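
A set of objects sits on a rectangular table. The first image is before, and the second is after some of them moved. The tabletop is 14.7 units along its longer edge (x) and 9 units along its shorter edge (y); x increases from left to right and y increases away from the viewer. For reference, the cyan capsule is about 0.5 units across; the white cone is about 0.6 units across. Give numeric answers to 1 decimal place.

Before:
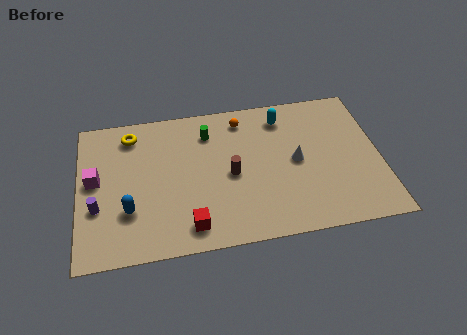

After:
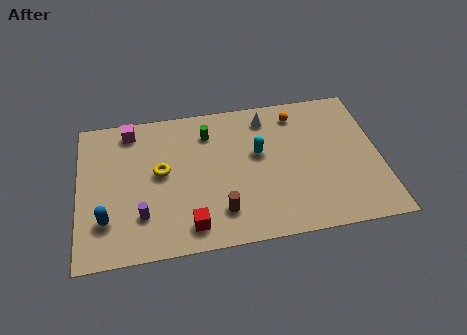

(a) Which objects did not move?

the green cylinder and the red cube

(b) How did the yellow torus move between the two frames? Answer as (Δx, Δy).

(1.4, -2.6)

The yellow torus started near (2.6, 7.5) and ended near (4.0, 4.9).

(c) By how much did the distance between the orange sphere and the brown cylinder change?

+3.3

Before: roughly 3.5 units apart; after: 6.8. That's 3.3 units further apart.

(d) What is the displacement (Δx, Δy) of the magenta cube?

(1.8, 2.9)

From the two frames, the magenta cube sits at roughly (0.8, 4.9) before and (2.6, 7.8) after.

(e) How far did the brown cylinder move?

2.3

The brown cylinder moved from about (7.4, 4.2) to (6.8, 2.0), a distance of √(0.6² + 2.2²) ≈ 2.3.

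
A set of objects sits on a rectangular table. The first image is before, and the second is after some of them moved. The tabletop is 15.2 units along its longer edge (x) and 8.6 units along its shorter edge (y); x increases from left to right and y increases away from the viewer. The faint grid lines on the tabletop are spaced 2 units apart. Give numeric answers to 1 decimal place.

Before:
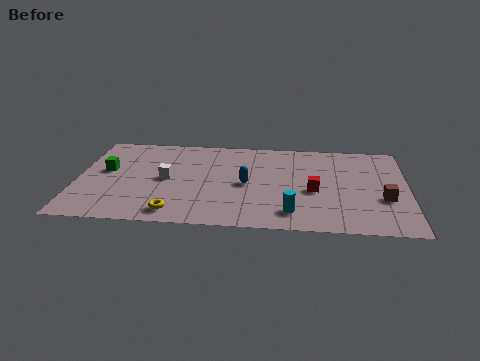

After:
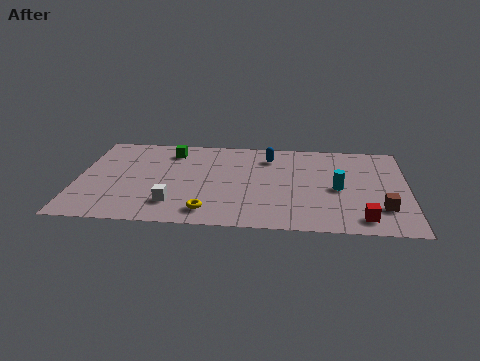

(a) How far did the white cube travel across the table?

2.3

The white cube moved from about (4.1, 4.3) to (4.5, 2.0), a distance of √(0.4² + 2.3²) ≈ 2.3.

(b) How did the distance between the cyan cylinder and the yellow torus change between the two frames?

+1.1

The distance was about 5.3 in the first image and 6.4 in the second, so they moved 1.1 units further apart.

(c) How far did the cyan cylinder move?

3.2

The cyan cylinder was near (9.9, 1.6) before and (12.0, 4.0) after, so it travelled √(2.1² + 2.4²) ≈ 3.2 units.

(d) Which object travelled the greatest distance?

the green cube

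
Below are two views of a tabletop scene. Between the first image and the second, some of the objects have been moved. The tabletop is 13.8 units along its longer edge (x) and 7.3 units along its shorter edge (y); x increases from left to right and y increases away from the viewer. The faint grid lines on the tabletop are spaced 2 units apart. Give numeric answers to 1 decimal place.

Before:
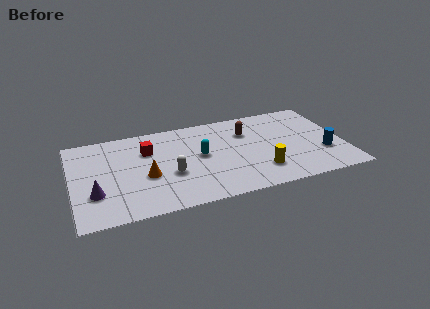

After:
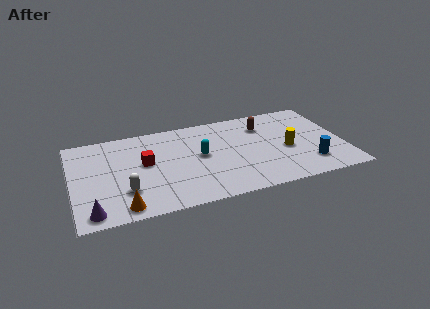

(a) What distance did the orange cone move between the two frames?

2.5

From (3.7, 3.0) to (2.4, 0.9), the orange cone covered √(1.3² + 2.1²) ≈ 2.5 units.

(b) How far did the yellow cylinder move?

2.1

The yellow cylinder was near (9.4, 1.8) before and (10.9, 3.2) after, so it travelled √(1.5² + 1.4²) ≈ 2.1 units.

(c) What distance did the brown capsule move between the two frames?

0.9

The brown capsule moved from about (9.0, 5.2) to (9.9, 5.5), a distance of √(0.9² + 0.3²) ≈ 0.9.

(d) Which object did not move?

the cyan capsule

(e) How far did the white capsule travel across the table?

2.4

From (4.9, 2.8) to (2.6, 2.1), the white capsule covered √(2.3² + 0.7²) ≈ 2.4 units.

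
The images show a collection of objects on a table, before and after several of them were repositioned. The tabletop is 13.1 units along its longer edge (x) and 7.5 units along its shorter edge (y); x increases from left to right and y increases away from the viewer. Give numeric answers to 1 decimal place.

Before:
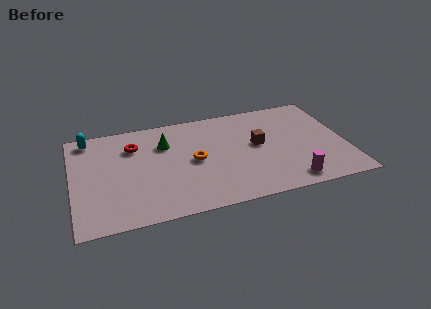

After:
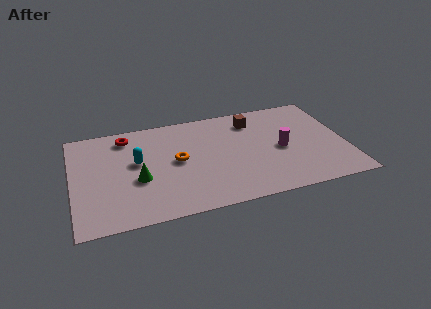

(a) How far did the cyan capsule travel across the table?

3.2

From (0.9, 6.6) to (3.1, 4.3), the cyan capsule covered √(2.2² + 2.3²) ≈ 3.2 units.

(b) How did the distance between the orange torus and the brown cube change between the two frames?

+1.2

The distance was about 3.1 in the first image and 4.3 in the second, so they moved 1.2 units further apart.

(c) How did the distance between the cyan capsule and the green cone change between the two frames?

-2.5

Before: roughly 3.8 units apart; after: 1.3. That's 2.5 units closer together.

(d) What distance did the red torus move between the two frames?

0.9

The red torus moved from about (3.0, 5.5) to (2.7, 6.3), a distance of √(0.3² + 0.8²) ≈ 0.9.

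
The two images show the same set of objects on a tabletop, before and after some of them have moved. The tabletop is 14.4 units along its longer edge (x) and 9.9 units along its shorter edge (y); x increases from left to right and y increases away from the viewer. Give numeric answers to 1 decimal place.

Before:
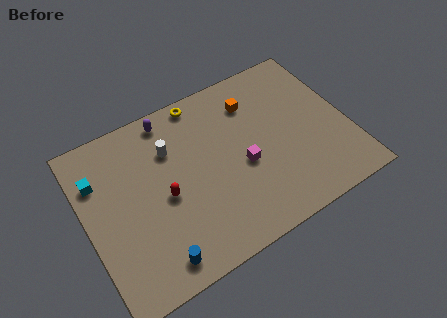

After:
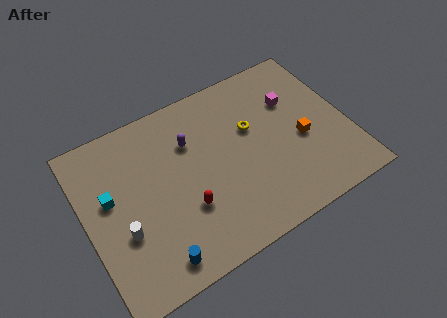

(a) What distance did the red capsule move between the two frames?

1.6

From (4.2, 4.5) to (5.2, 3.3), the red capsule covered √(1.0² + 1.2²) ≈ 1.6 units.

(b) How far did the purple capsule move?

2.1

From (5.1, 8.8) to (6.0, 6.9), the purple capsule covered √(0.9² + 1.9²) ≈ 2.1 units.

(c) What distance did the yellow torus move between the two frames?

3.8

The yellow torus was near (6.9, 9.0) before and (9.3, 6.1) after, so it travelled √(2.4² + 2.9²) ≈ 3.8 units.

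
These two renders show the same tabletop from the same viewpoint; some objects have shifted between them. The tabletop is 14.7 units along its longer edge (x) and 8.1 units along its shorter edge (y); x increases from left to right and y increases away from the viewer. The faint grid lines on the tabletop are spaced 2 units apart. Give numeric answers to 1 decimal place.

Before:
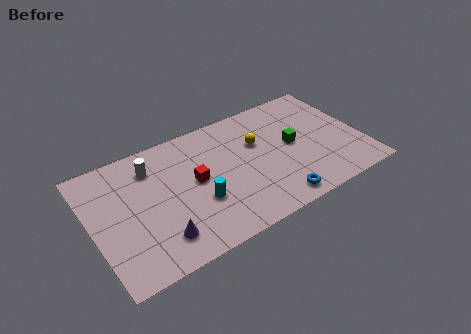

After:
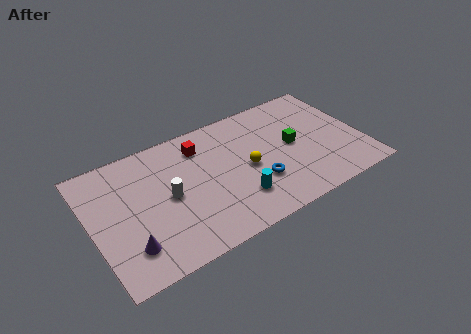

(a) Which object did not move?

the green cube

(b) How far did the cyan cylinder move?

2.2

From (5.6, 2.9) to (7.6, 2.1), the cyan cylinder covered √(2.0² + 0.8²) ≈ 2.2 units.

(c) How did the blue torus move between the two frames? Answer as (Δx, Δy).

(-0.7, 1.6)

The blue torus started near (9.5, 1.0) and ended near (8.8, 2.6).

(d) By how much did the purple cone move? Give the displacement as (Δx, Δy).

(-1.6, 0.2)

From the two frames, the purple cone sits at roughly (3.3, 1.7) before and (1.7, 1.9) after.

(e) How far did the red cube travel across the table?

2.2

The red cube moved from about (5.6, 4.3) to (6.2, 6.4), a distance of √(0.6² + 2.1²) ≈ 2.2.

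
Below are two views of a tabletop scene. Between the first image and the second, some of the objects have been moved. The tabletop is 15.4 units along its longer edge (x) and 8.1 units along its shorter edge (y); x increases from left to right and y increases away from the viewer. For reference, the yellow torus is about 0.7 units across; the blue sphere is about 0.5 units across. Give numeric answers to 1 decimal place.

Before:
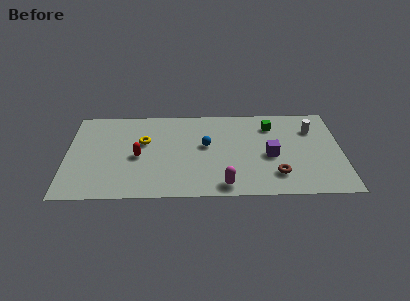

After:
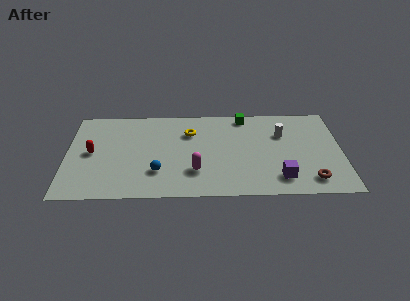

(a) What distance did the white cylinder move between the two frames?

1.7

From (13.8, 5.9) to (12.1, 5.5), the white cylinder covered √(1.7² + 0.4²) ≈ 1.7 units.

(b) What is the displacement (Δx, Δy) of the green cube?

(-1.5, 0.9)

The green cube started near (11.5, 6.3) and ended near (10.0, 7.2).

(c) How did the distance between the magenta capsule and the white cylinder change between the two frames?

-1.1

They were about 7.0 units apart before and 5.9 after — 1.1 units closer together.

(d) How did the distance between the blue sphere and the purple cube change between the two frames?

+3.1

They were about 3.7 units apart before and 6.8 after — 3.1 units further apart.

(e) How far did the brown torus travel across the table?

2.0

From (11.7, 1.9) to (13.6, 1.4), the brown torus covered √(1.9² + 0.5²) ≈ 2.0 units.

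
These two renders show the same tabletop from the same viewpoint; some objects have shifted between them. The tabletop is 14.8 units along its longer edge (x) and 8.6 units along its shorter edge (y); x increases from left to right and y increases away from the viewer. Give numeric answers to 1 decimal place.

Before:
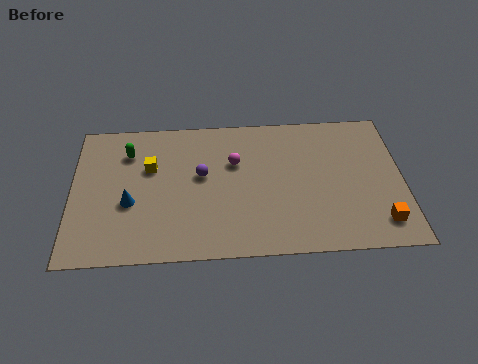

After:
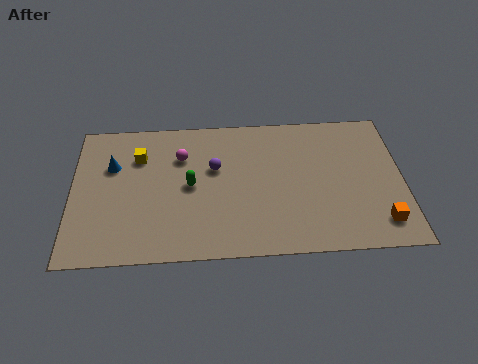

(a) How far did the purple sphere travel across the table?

0.7

From (5.8, 4.9) to (6.4, 5.3), the purple sphere covered √(0.6² + 0.4²) ≈ 0.7 units.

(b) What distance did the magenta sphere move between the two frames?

2.5

The magenta sphere was near (7.3, 5.6) before and (4.9, 6.1) after, so it travelled √(2.4² + 0.5²) ≈ 2.5 units.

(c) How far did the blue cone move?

2.4

The blue cone was near (2.6, 3.4) before and (1.8, 5.7) after, so it travelled √(0.8² + 2.3²) ≈ 2.4 units.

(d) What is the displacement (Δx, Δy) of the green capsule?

(2.8, -2.2)

The green capsule started near (2.5, 6.5) and ended near (5.3, 4.3).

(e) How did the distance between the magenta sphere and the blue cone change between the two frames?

-2.1

The distance was about 5.2 in the first image and 3.1 in the second, so they moved 2.1 units closer together.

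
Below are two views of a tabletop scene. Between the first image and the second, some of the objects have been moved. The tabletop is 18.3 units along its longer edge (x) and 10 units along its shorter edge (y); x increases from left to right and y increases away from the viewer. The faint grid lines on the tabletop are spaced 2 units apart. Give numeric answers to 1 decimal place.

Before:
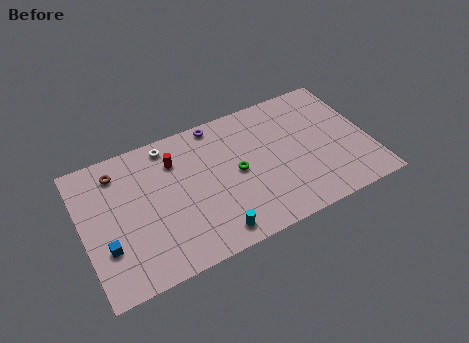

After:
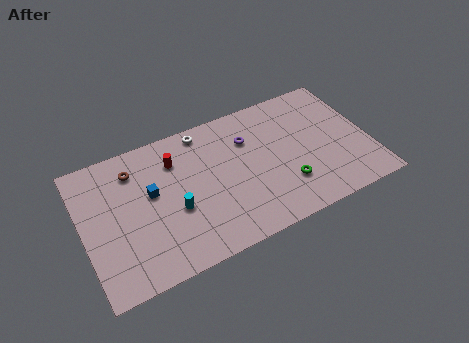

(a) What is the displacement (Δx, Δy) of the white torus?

(2.3, 0.1)

From the two frames, the white torus sits at roughly (5.8, 8.8) before and (8.1, 8.9) after.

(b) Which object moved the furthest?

the blue cube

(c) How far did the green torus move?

3.6

The green torus was near (9.8, 5.0) before and (12.7, 2.8) after, so it travelled √(2.9² + 2.2²) ≈ 3.6 units.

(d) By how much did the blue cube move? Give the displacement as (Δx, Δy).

(3.1, 2.6)

The blue cube was at about (1.3, 3.2) and moved to about (4.4, 5.8).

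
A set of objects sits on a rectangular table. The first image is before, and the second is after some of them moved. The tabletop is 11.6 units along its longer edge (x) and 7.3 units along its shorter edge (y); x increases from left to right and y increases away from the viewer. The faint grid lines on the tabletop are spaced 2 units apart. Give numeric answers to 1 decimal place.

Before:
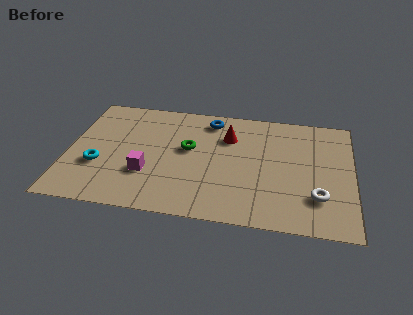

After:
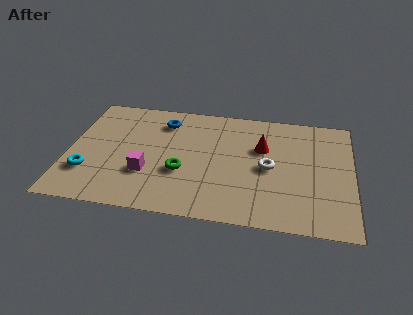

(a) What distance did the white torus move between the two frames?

2.5

The white torus was near (10.2, 2.0) before and (8.2, 3.5) after, so it travelled √(2.0² + 1.5²) ≈ 2.5 units.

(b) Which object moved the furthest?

the white torus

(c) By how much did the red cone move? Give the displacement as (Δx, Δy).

(1.4, -0.5)

From the two frames, the red cone sits at roughly (6.5, 5.2) before and (7.9, 4.7) after.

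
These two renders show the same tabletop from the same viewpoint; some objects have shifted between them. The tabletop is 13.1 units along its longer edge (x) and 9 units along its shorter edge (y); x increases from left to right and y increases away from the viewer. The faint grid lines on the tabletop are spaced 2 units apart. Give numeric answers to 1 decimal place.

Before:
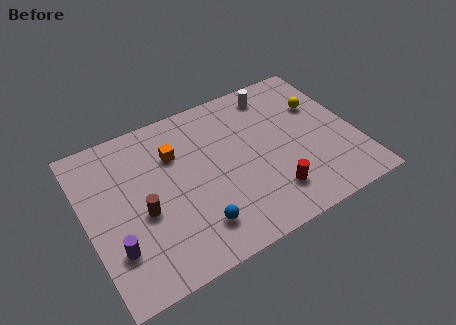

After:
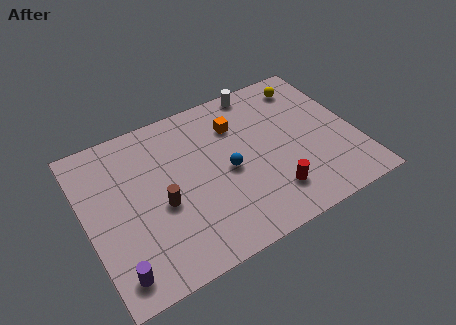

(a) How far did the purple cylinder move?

1.2

From (1.1, 2.5) to (1.0, 1.3), the purple cylinder covered √(0.1² + 1.2²) ≈ 1.2 units.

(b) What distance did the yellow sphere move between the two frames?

1.6

From (11.7, 6.0) to (11.3, 7.5), the yellow sphere covered √(0.4² + 1.5²) ≈ 1.6 units.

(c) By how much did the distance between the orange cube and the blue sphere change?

-1.9

Before: roughly 4.4 units apart; after: 2.5. That's 1.9 units closer together.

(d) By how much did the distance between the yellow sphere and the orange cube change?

-3.4

The distance was about 7.2 in the first image and 3.8 in the second, so they moved 3.4 units closer together.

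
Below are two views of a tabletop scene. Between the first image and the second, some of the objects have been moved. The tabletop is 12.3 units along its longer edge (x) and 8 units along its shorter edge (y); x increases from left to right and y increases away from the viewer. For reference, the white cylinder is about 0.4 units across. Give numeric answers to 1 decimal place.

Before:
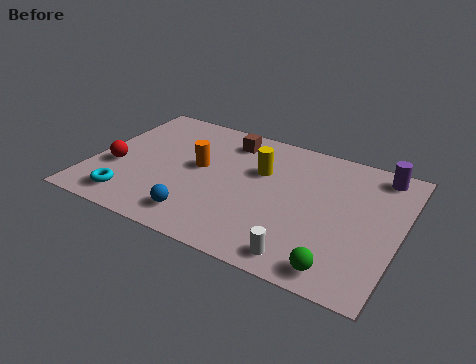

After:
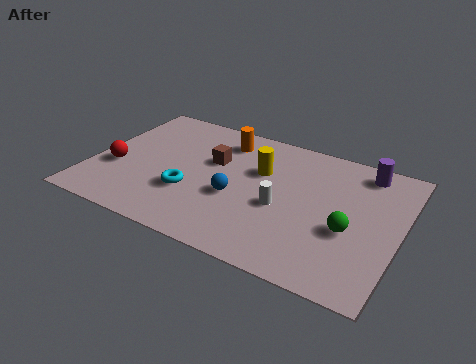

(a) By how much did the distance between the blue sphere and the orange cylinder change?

+0.4

The distance was about 3.0 in the first image and 3.4 in the second, so they moved 0.4 units further apart.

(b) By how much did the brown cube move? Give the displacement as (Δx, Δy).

(-0.4, -1.6)

From the two frames, the brown cube sits at roughly (5.1, 6.6) before and (4.7, 5.0) after.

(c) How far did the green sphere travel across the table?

2.2

The green sphere moved from about (10.3, 1.0) to (10.4, 3.2), a distance of √(0.1² + 2.2²) ≈ 2.2.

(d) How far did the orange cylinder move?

2.2

From (4.2, 4.4) to (4.9, 6.5), the orange cylinder covered √(0.7² + 2.1²) ≈ 2.2 units.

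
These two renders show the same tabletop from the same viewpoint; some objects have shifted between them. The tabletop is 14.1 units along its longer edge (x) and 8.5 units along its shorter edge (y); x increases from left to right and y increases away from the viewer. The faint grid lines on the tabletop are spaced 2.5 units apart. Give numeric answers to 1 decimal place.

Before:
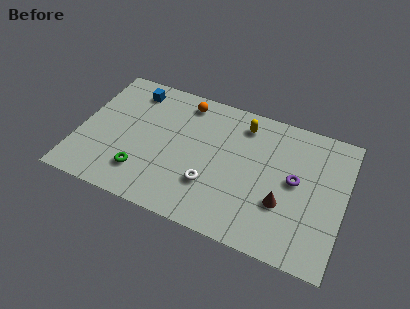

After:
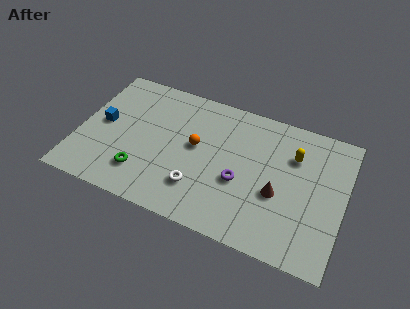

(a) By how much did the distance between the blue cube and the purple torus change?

-1.8

The distance was about 9.4 in the first image and 7.6 in the second, so they moved 1.8 units closer together.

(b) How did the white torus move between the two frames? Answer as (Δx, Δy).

(-0.6, -0.4)

The white torus started near (7.2, 2.6) and ended near (6.6, 2.2).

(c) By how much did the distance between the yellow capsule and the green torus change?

+1.7

Before: roughly 7.0 units apart; after: 8.7. That's 1.7 units further apart.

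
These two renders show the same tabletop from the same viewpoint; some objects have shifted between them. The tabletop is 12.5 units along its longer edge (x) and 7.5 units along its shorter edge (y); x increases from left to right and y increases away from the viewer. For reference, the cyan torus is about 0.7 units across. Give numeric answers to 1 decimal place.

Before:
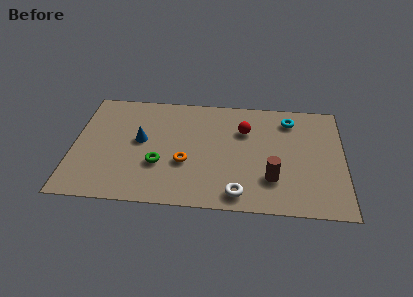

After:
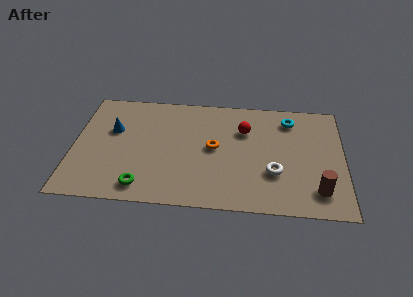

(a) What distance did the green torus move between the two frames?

1.7

The green torus was near (4.0, 2.6) before and (3.3, 1.1) after, so it travelled √(0.7² + 1.5²) ≈ 1.7 units.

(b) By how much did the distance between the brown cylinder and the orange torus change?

+1.3

Before: roughly 4.1 units apart; after: 5.4. That's 1.3 units further apart.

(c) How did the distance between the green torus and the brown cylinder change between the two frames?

+2.8

They were about 5.2 units apart before and 8.0 after — 2.8 units further apart.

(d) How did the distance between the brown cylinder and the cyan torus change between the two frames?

+0.7

The distance was about 4.1 in the first image and 4.8 in the second, so they moved 0.7 units further apart.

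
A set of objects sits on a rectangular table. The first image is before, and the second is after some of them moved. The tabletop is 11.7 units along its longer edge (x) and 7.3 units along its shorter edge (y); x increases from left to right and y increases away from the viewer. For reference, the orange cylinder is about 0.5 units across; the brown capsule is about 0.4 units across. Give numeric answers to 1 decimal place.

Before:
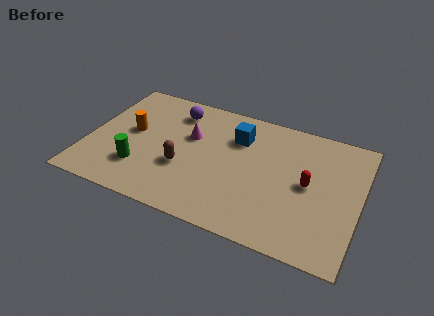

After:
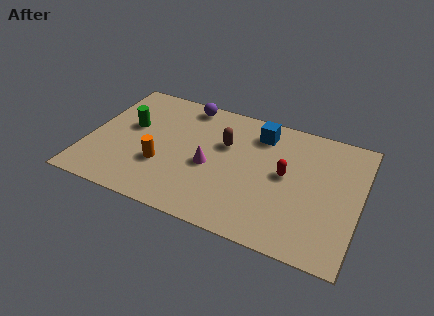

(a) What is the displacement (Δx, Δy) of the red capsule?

(-1.0, 0.2)

The red capsule started near (9.5, 3.7) and ended near (8.5, 3.9).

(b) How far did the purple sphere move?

0.7

The purple sphere was near (3.5, 5.9) before and (3.9, 6.5) after, so it travelled √(0.4² + 0.6²) ≈ 0.7 units.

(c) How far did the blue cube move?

1.1

The blue cube was near (6.3, 5.3) before and (7.2, 5.9) after, so it travelled √(0.9² + 0.6²) ≈ 1.1 units.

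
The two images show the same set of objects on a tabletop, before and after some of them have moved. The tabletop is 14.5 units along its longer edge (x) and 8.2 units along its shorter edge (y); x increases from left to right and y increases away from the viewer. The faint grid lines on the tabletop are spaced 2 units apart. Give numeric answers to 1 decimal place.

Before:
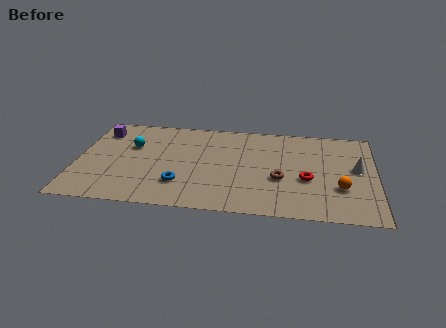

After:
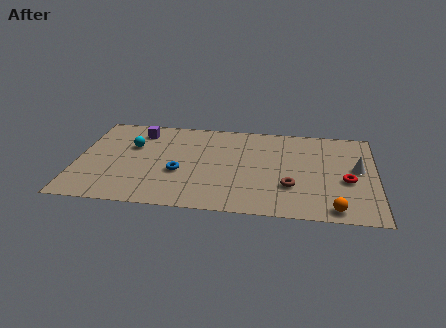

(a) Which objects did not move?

the white cone and the cyan sphere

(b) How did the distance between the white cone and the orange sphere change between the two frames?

+1.8

The distance was about 2.0 in the first image and 3.8 in the second, so they moved 1.8 units further apart.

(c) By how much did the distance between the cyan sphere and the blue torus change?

-0.8

The distance was about 4.0 in the first image and 3.2 in the second, so they moved 0.8 units closer together.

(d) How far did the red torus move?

1.9

The red torus moved from about (11.2, 3.3) to (13.1, 3.4), a distance of √(1.9² + 0.1²) ≈ 1.9.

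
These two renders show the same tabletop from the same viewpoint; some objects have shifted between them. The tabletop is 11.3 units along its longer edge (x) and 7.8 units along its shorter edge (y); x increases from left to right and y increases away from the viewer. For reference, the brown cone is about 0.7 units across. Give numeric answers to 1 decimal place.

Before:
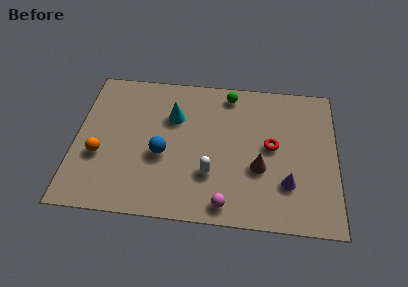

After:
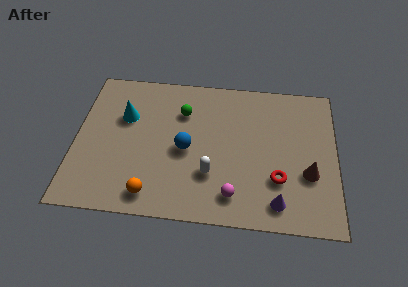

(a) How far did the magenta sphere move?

0.6

The magenta sphere moved from about (6.6, 0.9) to (6.9, 1.4), a distance of √(0.3² + 0.5²) ≈ 0.6.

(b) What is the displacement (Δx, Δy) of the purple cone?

(-0.4, -1.0)

The purple cone started near (9.2, 2.2) and ended near (8.8, 1.2).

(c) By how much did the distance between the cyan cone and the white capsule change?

+1.3

The distance was about 3.4 in the first image and 4.7 in the second, so they moved 1.3 units further apart.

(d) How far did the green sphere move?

2.3

From (6.6, 6.8) to (4.6, 5.6), the green sphere covered √(2.0² + 1.2²) ≈ 2.3 units.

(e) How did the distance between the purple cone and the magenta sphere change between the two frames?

-1.0

Before: roughly 2.9 units apart; after: 1.9. That's 1.0 units closer together.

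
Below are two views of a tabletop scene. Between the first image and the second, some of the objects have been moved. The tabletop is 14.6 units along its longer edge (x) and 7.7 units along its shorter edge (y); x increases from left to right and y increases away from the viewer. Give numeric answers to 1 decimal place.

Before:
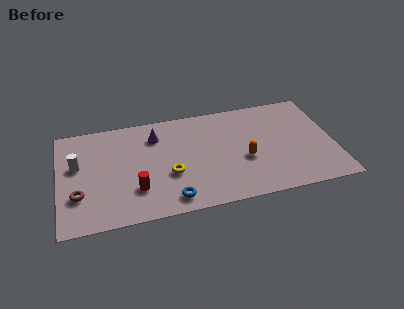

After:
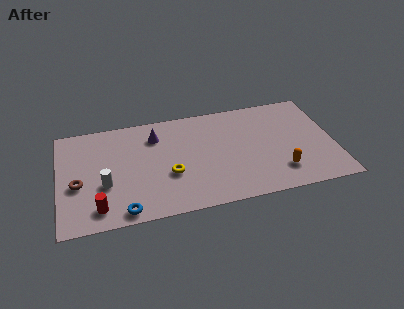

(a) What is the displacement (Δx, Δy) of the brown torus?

(0.0, 0.8)

The brown torus was at about (1.0, 2.4) and moved to about (1.0, 3.2).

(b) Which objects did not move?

the purple cone and the yellow torus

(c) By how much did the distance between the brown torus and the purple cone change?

-0.5

They were about 5.5 units apart before and 5.0 after — 0.5 units closer together.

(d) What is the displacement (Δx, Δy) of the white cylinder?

(1.4, -1.7)

From the two frames, the white cylinder sits at roughly (1.0, 4.6) before and (2.4, 2.9) after.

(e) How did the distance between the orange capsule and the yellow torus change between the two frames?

+1.9

They were about 4.0 units apart before and 5.9 after — 1.9 units further apart.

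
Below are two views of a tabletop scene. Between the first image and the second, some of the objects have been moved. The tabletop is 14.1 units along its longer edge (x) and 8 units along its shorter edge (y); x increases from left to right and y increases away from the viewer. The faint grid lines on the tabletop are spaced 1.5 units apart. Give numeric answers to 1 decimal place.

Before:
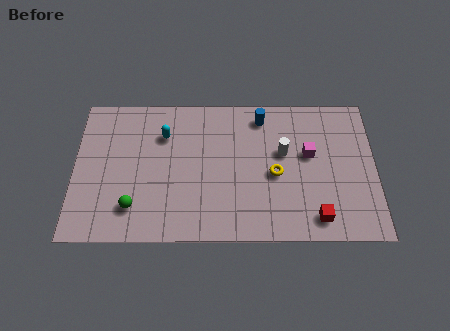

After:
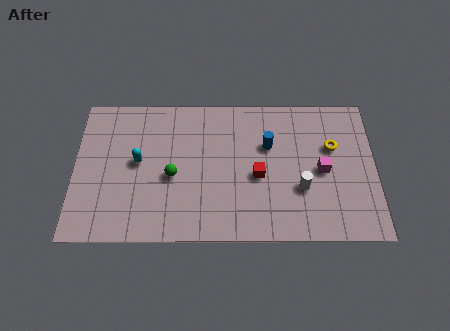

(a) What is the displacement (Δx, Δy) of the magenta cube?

(0.6, -0.9)

The magenta cube started near (11.0, 4.7) and ended near (11.6, 3.8).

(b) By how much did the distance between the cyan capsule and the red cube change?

-2.8

They were about 8.5 units apart before and 5.7 after — 2.8 units closer together.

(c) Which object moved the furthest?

the red cube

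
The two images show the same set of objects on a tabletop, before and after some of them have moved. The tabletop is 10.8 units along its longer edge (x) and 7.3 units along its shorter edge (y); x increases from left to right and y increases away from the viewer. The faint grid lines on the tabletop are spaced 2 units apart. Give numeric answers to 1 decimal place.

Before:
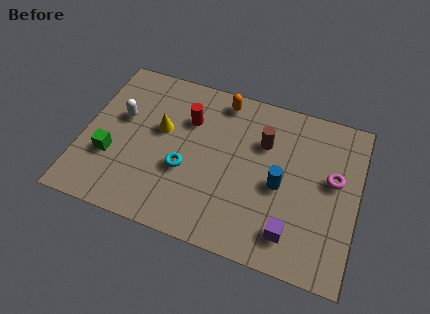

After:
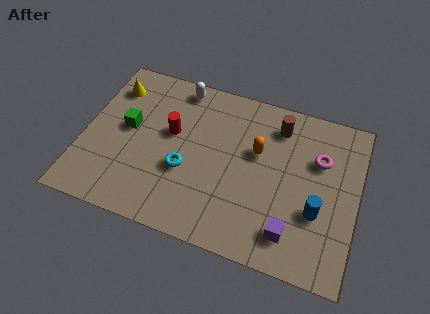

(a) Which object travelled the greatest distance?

the white capsule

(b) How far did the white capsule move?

3.0

The white capsule moved from about (1.4, 4.4) to (3.5, 6.5), a distance of √(2.1² + 2.1²) ≈ 3.0.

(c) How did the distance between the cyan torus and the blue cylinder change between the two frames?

+1.5

They were about 3.7 units apart before and 5.2 after — 1.5 units further apart.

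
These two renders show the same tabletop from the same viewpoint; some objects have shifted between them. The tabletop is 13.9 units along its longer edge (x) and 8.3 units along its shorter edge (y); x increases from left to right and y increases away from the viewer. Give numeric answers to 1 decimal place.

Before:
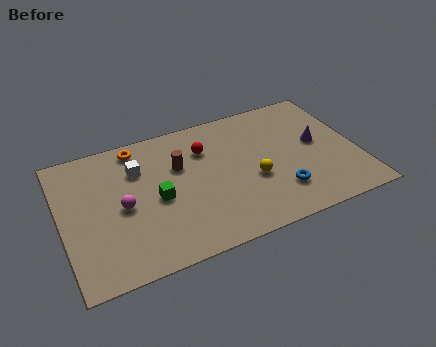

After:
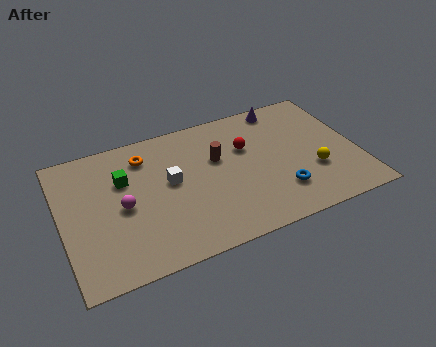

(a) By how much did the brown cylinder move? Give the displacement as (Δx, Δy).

(1.8, -0.2)

The brown cylinder was at about (5.6, 5.4) and moved to about (7.4, 5.2).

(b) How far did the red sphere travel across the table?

2.0

From (6.9, 6.0) to (8.8, 5.4), the red sphere covered √(1.9² + 0.6²) ≈ 2.0 units.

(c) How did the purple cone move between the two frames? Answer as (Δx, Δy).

(-1.3, 2.9)

The purple cone was at about (12.1, 4.5) and moved to about (10.8, 7.4).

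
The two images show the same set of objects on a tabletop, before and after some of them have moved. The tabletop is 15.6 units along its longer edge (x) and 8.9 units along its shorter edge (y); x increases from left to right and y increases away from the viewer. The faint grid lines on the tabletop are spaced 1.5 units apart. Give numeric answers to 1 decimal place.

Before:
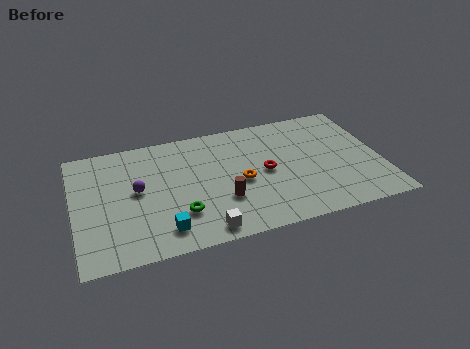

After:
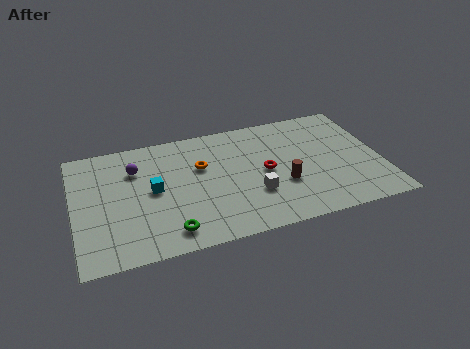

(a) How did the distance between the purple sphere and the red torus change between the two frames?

+0.3

The distance was about 6.5 in the first image and 6.8 in the second, so they moved 0.3 units further apart.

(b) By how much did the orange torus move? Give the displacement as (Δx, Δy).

(-1.9, 1.7)

The orange torus was at about (8.4, 4.0) and moved to about (6.5, 5.7).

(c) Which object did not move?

the red torus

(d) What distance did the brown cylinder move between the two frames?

3.1

The brown cylinder was near (7.4, 2.9) before and (10.5, 3.2) after, so it travelled √(3.1² + 0.3²) ≈ 3.1 units.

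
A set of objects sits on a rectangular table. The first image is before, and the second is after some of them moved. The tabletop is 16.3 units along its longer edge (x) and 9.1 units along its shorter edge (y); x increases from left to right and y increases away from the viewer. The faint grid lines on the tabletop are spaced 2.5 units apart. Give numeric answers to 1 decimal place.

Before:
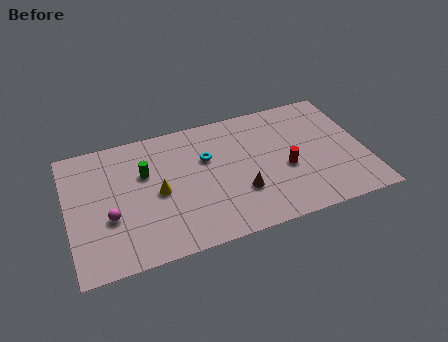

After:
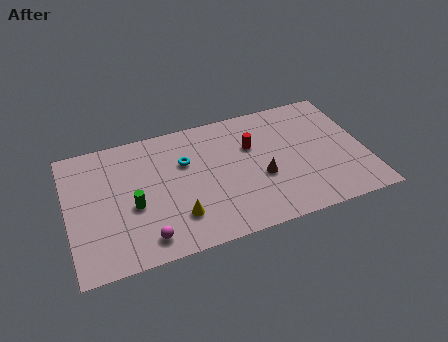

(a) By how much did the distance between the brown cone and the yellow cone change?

+0.3

The distance was about 4.6 in the first image and 4.9 in the second, so they moved 0.3 units further apart.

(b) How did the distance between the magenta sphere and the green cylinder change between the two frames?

-0.8

Before: roughly 3.3 units apart; after: 2.5. That's 0.8 units closer together.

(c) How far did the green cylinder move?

2.2

From (4.3, 5.9) to (3.5, 3.8), the green cylinder covered √(0.8² + 2.1²) ≈ 2.2 units.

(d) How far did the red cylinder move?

2.8

The red cylinder moved from about (11.9, 3.8) to (10.2, 6.0), a distance of √(1.7² + 2.2²) ≈ 2.8.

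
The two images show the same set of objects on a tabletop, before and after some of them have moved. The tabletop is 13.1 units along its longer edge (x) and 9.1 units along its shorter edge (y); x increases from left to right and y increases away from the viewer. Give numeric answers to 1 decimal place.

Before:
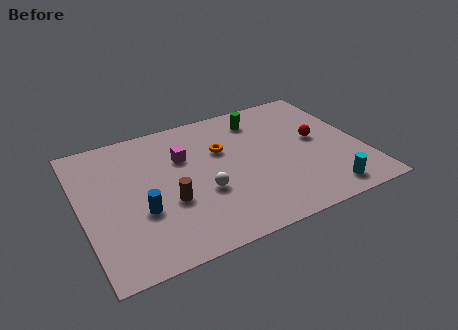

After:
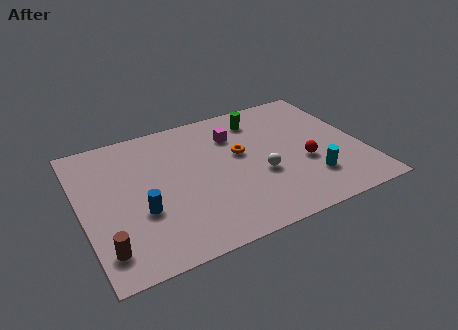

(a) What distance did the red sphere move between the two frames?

1.6

The red sphere was near (11.1, 4.9) before and (10.3, 3.5) after, so it travelled √(0.8² + 1.4²) ≈ 1.6 units.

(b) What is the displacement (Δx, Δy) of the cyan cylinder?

(-0.5, 1.1)

From the two frames, the cyan cylinder sits at roughly (10.9, 1.2) before and (10.4, 2.3) after.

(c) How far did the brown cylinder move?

3.5

The brown cylinder moved from about (3.9, 3.4) to (0.8, 1.7), a distance of √(3.1² + 1.7²) ≈ 3.5.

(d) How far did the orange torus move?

1.0

From (6.7, 5.9) to (7.5, 5.3), the orange torus covered √(0.8² + 0.6²) ≈ 1.0 units.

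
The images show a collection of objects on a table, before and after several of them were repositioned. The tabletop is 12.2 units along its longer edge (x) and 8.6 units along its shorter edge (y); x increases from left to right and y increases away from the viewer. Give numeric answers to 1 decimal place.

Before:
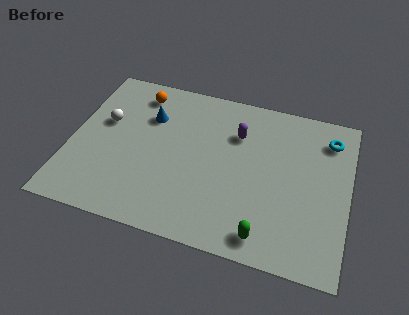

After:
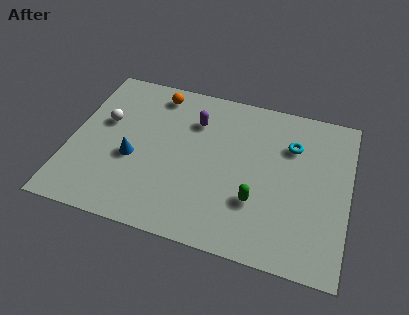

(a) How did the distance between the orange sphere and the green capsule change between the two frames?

-1.9

Before: roughly 8.6 units apart; after: 6.7. That's 1.9 units closer together.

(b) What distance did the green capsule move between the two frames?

1.7

The green capsule was near (8.8, 1.1) before and (8.3, 2.7) after, so it travelled √(0.5² + 1.6²) ≈ 1.7 units.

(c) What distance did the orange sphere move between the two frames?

0.8

From (2.7, 7.2) to (3.5, 7.4), the orange sphere covered √(0.8² + 0.2²) ≈ 0.8 units.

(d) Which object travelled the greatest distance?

the blue cone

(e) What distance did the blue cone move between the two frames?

2.5

From (3.3, 6.0) to (2.8, 3.5), the blue cone covered √(0.5² + 2.5²) ≈ 2.5 units.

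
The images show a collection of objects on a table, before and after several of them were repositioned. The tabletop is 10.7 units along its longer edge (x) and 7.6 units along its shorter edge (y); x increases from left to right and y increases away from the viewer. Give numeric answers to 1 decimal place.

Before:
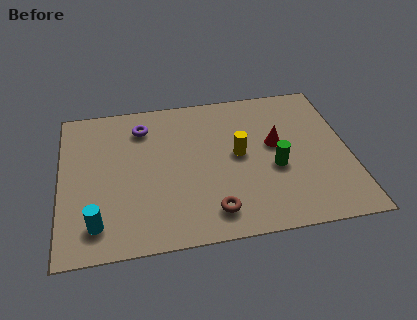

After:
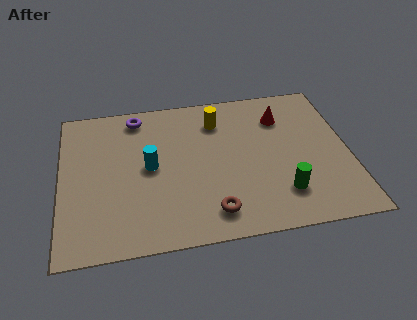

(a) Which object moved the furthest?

the cyan cylinder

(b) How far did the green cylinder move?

1.3

The green cylinder moved from about (7.9, 3.1) to (8.1, 1.8), a distance of √(0.2² + 1.3²) ≈ 1.3.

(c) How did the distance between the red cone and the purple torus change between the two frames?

+0.3

The distance was about 5.2 in the first image and 5.5 in the second, so they moved 0.3 units further apart.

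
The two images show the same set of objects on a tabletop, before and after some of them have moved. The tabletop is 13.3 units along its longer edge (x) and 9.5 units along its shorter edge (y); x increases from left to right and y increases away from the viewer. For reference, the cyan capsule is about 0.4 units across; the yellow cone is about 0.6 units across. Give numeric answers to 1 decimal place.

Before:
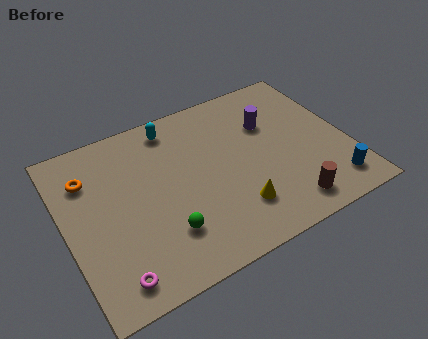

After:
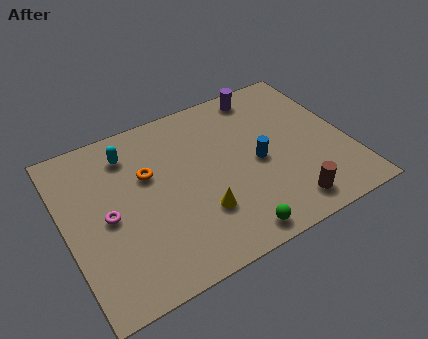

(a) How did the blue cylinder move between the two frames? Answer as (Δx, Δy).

(-3.1, 2.8)

The blue cylinder was at about (12.1, 1.6) and moved to about (9.0, 4.4).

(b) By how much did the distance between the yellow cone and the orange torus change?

-4.1

They were about 7.9 units apart before and 3.8 after — 4.1 units closer together.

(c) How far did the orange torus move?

2.9

The orange torus moved from about (1.3, 7.0) to (4.0, 6.0), a distance of √(2.7² + 1.0²) ≈ 2.9.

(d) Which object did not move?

the brown cylinder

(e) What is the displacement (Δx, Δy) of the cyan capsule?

(-2.2, -0.6)

From the two frames, the cyan capsule sits at roughly (5.5, 8.2) before and (3.3, 7.6) after.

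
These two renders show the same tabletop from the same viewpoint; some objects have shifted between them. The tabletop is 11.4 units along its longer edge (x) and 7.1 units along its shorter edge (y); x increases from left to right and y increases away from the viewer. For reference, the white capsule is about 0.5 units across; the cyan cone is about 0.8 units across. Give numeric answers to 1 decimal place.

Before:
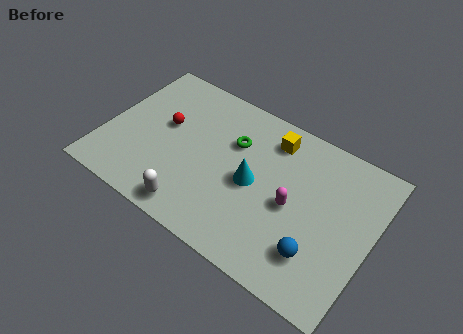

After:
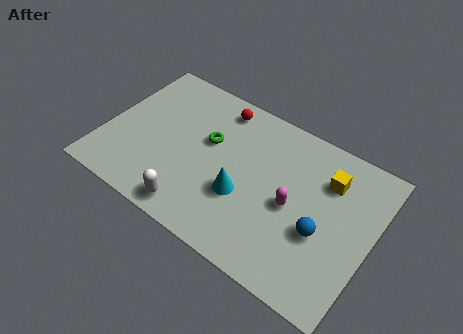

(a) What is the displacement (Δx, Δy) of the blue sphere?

(0.0, 1.0)

From the two frames, the blue sphere sits at roughly (9.4, 1.8) before and (9.4, 2.8) after.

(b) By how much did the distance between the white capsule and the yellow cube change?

+1.1

They were about 5.5 units apart before and 6.6 after — 1.1 units further apart.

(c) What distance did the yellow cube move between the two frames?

2.6

From (6.8, 5.8) to (9.3, 5.2), the yellow cube covered √(2.5² + 0.6²) ≈ 2.6 units.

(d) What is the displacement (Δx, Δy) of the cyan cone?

(-0.3, -0.8)

The cyan cone was at about (6.4, 3.4) and moved to about (6.1, 2.6).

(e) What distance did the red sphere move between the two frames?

2.8

From (2.4, 4.1) to (4.4, 6.1), the red sphere covered √(2.0² + 2.0²) ≈ 2.8 units.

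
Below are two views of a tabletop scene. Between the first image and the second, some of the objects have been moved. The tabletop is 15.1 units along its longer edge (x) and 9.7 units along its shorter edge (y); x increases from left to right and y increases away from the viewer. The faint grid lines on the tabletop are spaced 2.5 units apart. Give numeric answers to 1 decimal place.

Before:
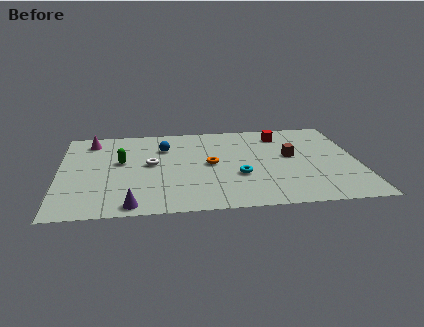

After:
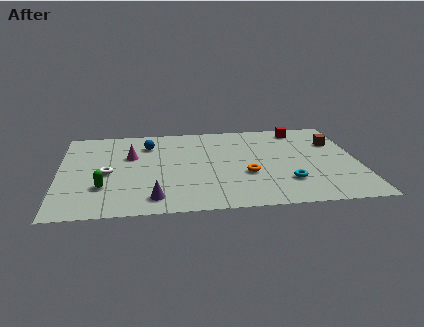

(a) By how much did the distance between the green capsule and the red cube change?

+3.0

The distance was about 8.5 in the first image and 11.5 in the second, so they moved 3.0 units further apart.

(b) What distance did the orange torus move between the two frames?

2.2

From (7.6, 4.9) to (9.4, 3.6), the orange torus covered √(1.8² + 1.3²) ≈ 2.2 units.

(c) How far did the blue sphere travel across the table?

0.9

From (5.3, 7.0) to (4.5, 7.4), the blue sphere covered √(0.8² + 0.4²) ≈ 0.9 units.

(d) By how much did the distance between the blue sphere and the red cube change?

+1.8

They were about 6.1 units apart before and 7.9 after — 1.8 units further apart.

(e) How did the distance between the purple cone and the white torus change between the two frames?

-0.7

The distance was about 4.4 in the first image and 3.7 in the second, so they moved 0.7 units closer together.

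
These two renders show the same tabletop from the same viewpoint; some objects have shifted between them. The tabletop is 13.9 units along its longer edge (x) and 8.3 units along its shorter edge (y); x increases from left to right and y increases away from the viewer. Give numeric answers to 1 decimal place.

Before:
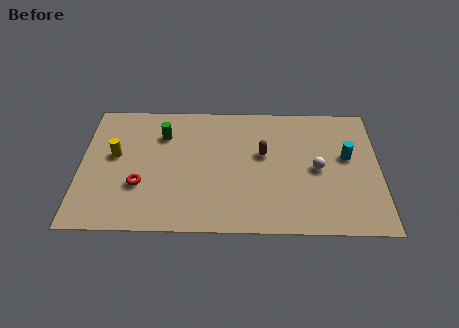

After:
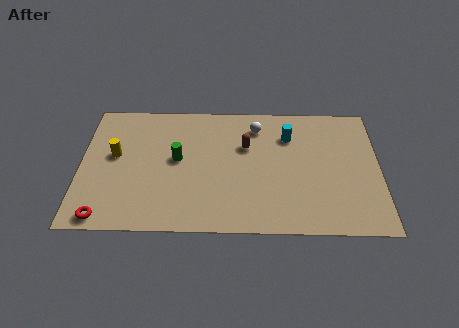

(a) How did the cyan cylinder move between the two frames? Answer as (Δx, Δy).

(-2.7, 1.3)

The cyan cylinder started near (12.4, 4.8) and ended near (9.7, 6.1).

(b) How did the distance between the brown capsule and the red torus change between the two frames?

+1.9

Before: roughly 6.1 units apart; after: 8.0. That's 1.9 units further apart.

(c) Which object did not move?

the yellow cylinder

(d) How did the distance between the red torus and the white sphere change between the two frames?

+0.9

They were about 8.3 units apart before and 9.2 after — 0.9 units further apart.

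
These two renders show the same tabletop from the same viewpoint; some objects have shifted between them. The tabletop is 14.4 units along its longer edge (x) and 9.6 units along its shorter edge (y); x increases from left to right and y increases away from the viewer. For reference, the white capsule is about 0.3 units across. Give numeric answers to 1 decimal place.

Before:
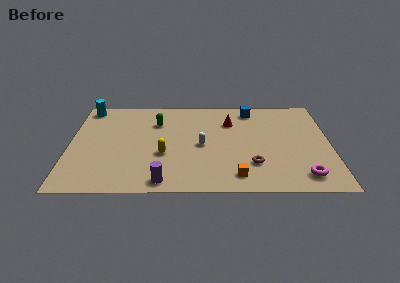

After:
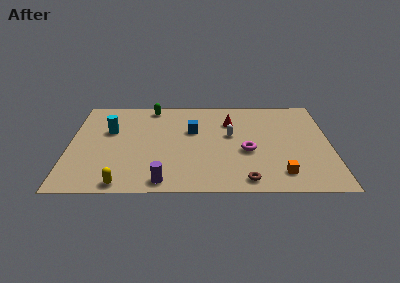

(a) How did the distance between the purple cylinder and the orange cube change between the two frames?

+2.4

Before: roughly 4.0 units apart; after: 6.4. That's 2.4 units further apart.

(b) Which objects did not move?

the red cone and the purple cylinder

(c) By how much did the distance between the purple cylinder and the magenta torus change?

-2.2

The distance was about 7.6 in the first image and 5.4 in the second, so they moved 2.2 units closer together.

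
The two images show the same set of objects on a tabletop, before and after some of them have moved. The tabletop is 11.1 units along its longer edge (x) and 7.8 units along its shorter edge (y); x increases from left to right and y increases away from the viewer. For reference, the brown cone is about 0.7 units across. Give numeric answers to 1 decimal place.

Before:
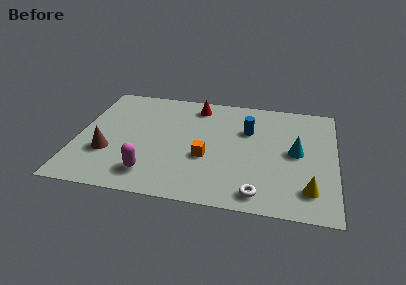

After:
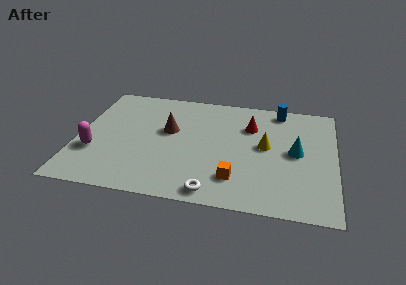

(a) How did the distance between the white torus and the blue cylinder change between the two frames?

+2.4

Before: roughly 4.2 units apart; after: 6.6. That's 2.4 units further apart.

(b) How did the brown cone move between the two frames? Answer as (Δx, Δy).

(2.5, 2.0)

From the two frames, the brown cone sits at roughly (1.4, 2.6) before and (3.9, 4.6) after.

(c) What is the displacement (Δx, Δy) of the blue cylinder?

(1.3, 1.7)

From the two frames, the blue cylinder sits at roughly (7.3, 5.2) before and (8.6, 6.9) after.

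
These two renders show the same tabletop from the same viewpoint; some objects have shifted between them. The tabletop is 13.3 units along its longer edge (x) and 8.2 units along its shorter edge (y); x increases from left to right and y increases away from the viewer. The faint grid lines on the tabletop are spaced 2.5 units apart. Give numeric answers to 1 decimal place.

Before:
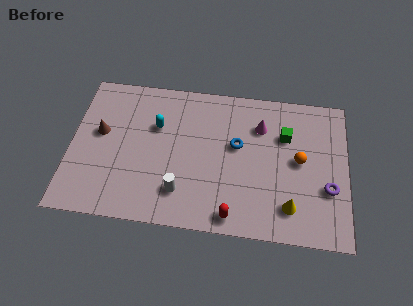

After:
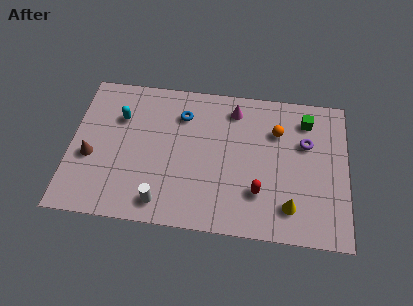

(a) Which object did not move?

the yellow cone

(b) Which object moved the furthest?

the blue torus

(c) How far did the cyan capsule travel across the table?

1.8

The cyan capsule was near (4.1, 5.4) before and (2.3, 5.7) after, so it travelled √(1.8² + 0.3²) ≈ 1.8 units.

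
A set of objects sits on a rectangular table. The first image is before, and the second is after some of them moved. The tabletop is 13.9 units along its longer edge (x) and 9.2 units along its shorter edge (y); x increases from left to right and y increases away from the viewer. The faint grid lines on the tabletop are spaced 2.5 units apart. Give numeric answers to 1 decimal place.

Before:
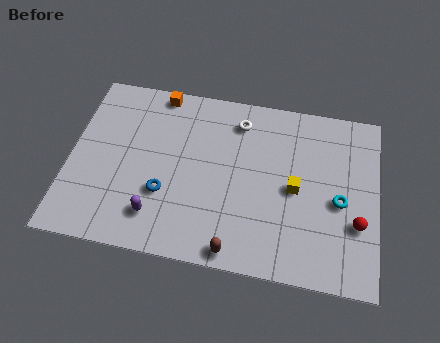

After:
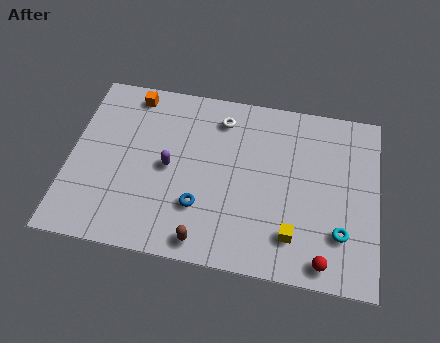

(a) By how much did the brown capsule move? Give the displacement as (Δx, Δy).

(-1.4, 0.2)

The brown capsule started near (7.7, 0.8) and ended near (6.3, 1.0).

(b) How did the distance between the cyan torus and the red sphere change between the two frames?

+0.4

The distance was about 1.3 in the first image and 1.7 in the second, so they moved 0.4 units further apart.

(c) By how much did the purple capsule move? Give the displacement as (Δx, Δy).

(0.4, 2.6)

The purple capsule was at about (4.1, 1.9) and moved to about (4.5, 4.5).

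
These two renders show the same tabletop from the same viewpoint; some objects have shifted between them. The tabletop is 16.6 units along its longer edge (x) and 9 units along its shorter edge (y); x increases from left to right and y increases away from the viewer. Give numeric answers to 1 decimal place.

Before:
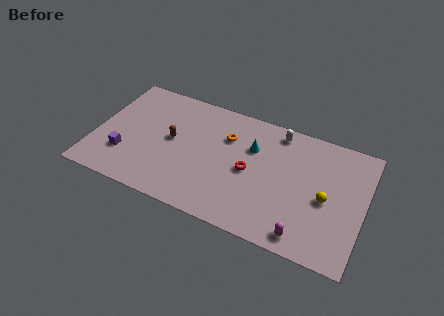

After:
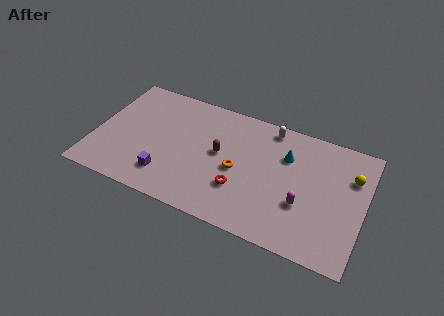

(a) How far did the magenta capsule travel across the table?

2.1

From (13.3, 1.1) to (13.0, 3.2), the magenta capsule covered √(0.3² + 2.1²) ≈ 2.1 units.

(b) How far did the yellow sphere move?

2.6

From (14.3, 4.1) to (15.7, 6.3), the yellow sphere covered √(1.4² + 2.2²) ≈ 2.6 units.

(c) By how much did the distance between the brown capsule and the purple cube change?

+0.7

Before: roughly 3.5 units apart; after: 4.2. That's 0.7 units further apart.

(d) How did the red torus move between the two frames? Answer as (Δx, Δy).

(-0.4, -1.5)

From the two frames, the red torus sits at roughly (9.6, 4.3) before and (9.2, 2.8) after.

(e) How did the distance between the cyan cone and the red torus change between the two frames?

+2.5

Before: roughly 1.8 units apart; after: 4.3. That's 2.5 units further apart.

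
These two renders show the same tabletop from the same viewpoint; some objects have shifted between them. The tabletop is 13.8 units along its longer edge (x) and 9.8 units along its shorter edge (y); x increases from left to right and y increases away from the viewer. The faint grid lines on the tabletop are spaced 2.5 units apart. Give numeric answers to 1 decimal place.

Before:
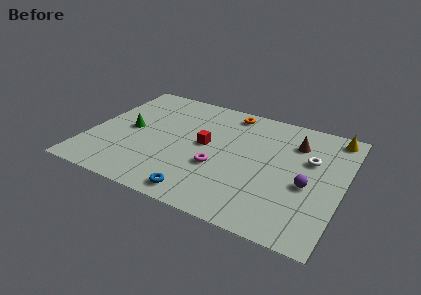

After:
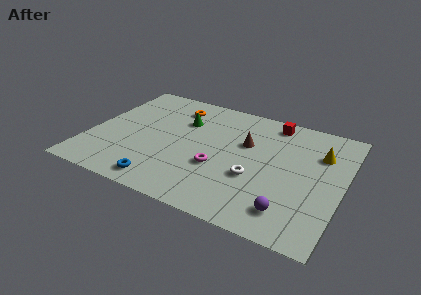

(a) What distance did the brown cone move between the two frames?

2.8

The brown cone moved from about (11.0, 7.3) to (8.4, 6.2), a distance of √(2.6² + 1.1²) ≈ 2.8.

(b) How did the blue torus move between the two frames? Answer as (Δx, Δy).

(-2.1, 0.1)

The blue torus was at about (6.6, 1.1) and moved to about (4.5, 1.2).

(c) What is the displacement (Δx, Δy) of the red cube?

(3.3, 3.4)

The red cube started near (6.3, 5.2) and ended near (9.6, 8.6).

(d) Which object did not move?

the magenta torus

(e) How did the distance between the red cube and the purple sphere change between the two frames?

+1.2

They were about 5.8 units apart before and 7.0 after — 1.2 units further apart.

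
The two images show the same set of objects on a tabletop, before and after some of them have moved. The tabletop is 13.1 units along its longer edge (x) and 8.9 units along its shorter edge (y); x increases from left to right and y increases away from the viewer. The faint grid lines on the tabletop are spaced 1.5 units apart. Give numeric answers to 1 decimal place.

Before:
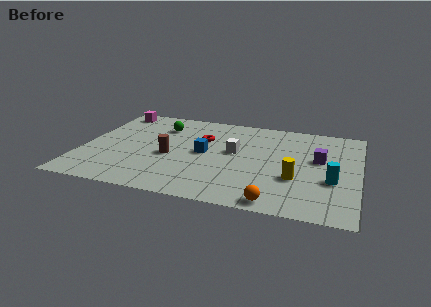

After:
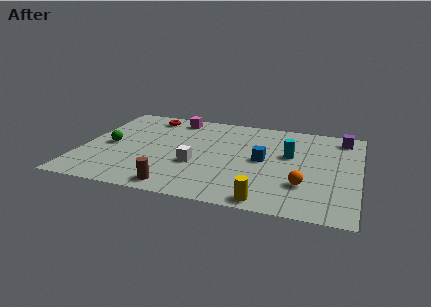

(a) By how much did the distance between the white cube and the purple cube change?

+4.0

The distance was about 4.0 in the first image and 8.0 in the second, so they moved 4.0 units further apart.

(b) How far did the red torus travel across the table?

3.3

The red torus was near (5.6, 5.9) before and (2.8, 7.6) after, so it travelled √(2.8² + 1.7²) ≈ 3.3 units.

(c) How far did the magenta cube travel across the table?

3.0

The magenta cube moved from about (1.1, 7.8) to (4.1, 7.7), a distance of √(3.0² + 0.1²) ≈ 3.0.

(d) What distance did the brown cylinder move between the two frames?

2.9

The brown cylinder moved from about (4.2, 3.8) to (4.8, 1.0), a distance of √(0.6² + 2.8²) ≈ 2.9.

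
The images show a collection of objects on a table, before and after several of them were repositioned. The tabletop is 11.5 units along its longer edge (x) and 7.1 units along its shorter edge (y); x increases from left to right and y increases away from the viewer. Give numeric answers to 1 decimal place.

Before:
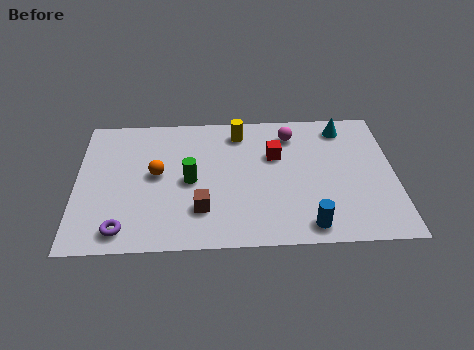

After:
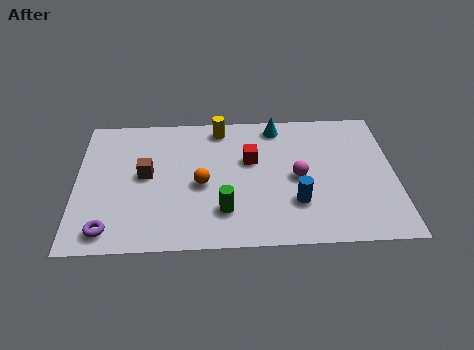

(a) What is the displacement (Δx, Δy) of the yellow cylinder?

(-0.7, 0.3)

The yellow cylinder was at about (5.9, 5.9) and moved to about (5.2, 6.2).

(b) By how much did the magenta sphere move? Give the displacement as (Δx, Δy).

(0.2, -2.3)

From the two frames, the magenta sphere sits at roughly (7.8, 5.7) before and (8.0, 3.4) after.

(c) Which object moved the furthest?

the brown cube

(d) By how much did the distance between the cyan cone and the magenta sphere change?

+1.0

The distance was about 1.9 in the first image and 2.9 in the second, so they moved 1.0 units further apart.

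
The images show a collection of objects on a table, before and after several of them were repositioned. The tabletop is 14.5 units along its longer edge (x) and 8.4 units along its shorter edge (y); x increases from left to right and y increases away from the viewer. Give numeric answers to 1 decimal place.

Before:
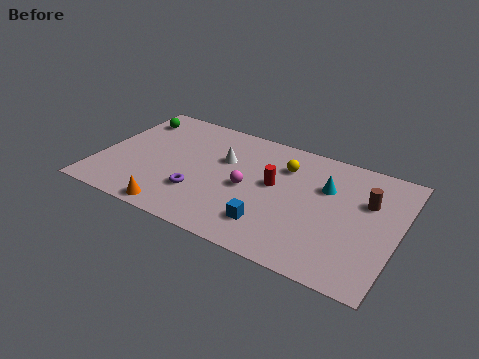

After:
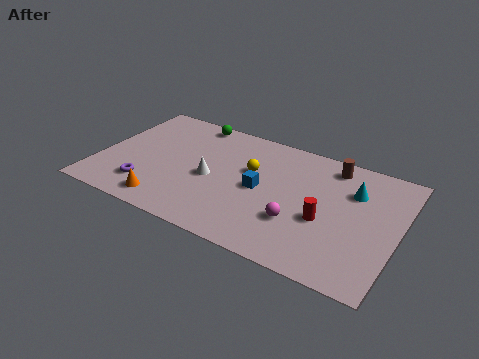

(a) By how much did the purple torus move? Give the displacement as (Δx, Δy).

(-2.5, -0.6)

The purple torus was at about (5.1, 2.5) and moved to about (2.6, 1.9).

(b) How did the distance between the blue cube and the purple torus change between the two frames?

+2.1

The distance was about 3.6 in the first image and 5.7 in the second, so they moved 2.1 units further apart.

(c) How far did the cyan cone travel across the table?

1.3

The cyan cone was near (10.9, 5.6) before and (12.2, 5.9) after, so it travelled √(1.3² + 0.3²) ≈ 1.3 units.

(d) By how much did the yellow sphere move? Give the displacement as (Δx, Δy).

(-1.5, -1.0)

The yellow sphere was at about (8.8, 6.2) and moved to about (7.3, 5.2).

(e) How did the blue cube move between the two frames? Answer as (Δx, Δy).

(-0.8, 2.2)

From the two frames, the blue cube sits at roughly (8.7, 1.9) before and (7.9, 4.1) after.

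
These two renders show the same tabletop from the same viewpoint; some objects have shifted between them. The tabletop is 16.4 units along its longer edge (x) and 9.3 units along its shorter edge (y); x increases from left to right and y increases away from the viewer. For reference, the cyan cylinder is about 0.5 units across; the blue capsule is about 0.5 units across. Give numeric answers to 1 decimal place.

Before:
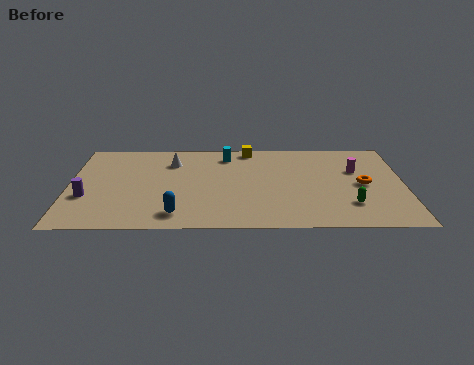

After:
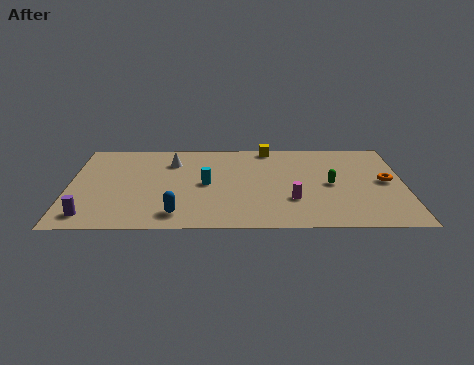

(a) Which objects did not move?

the blue capsule and the white cone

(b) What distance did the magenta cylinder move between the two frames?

4.5

From (14.1, 6.0) to (10.9, 2.9), the magenta cylinder covered √(3.2² + 3.1²) ≈ 4.5 units.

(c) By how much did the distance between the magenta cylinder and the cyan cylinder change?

-2.1

The distance was about 6.6 in the first image and 4.5 in the second, so they moved 2.1 units closer together.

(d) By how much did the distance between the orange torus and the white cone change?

+1.0

The distance was about 9.7 in the first image and 10.7 in the second, so they moved 1.0 units further apart.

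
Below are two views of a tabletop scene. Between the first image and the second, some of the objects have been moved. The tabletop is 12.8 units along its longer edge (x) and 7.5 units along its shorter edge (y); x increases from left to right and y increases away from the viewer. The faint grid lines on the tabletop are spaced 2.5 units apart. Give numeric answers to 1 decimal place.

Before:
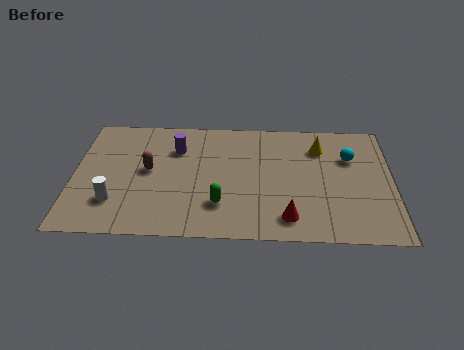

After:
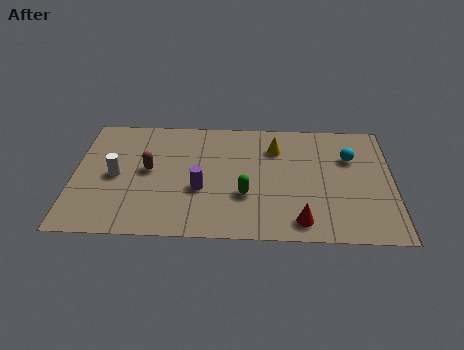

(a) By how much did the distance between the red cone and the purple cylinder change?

-1.7

Before: roughly 6.1 units apart; after: 4.4. That's 1.7 units closer together.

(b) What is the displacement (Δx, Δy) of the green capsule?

(1.0, 0.6)

The green capsule was at about (5.9, 2.0) and moved to about (6.9, 2.6).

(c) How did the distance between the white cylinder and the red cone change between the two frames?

+0.9

They were about 6.9 units apart before and 7.8 after — 0.9 units further apart.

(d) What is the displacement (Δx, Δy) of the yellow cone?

(-1.8, -0.1)

The yellow cone was at about (9.9, 5.7) and moved to about (8.1, 5.6).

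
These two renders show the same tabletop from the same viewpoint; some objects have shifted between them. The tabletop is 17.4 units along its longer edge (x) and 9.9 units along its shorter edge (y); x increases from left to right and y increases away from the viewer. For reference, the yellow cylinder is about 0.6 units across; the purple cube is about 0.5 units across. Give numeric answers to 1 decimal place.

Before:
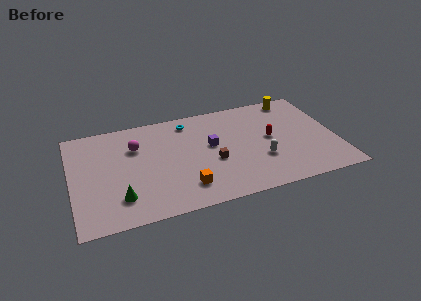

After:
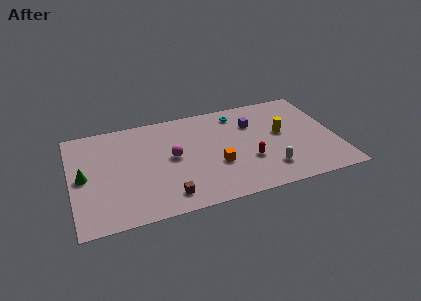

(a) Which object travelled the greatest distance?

the brown cube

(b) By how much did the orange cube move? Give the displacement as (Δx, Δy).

(2.2, 1.5)

From the two frames, the orange cube sits at roughly (7.2, 2.1) before and (9.4, 3.6) after.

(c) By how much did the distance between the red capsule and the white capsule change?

-0.4

Before: roughly 2.1 units apart; after: 1.7. That's 0.4 units closer together.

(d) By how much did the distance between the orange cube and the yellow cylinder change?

-5.5

They were about 10.4 units apart before and 4.9 after — 5.5 units closer together.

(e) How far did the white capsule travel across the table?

1.2

The white capsule was near (12.3, 3.3) before and (12.7, 2.2) after, so it travelled √(0.4² + 1.1²) ≈ 1.2 units.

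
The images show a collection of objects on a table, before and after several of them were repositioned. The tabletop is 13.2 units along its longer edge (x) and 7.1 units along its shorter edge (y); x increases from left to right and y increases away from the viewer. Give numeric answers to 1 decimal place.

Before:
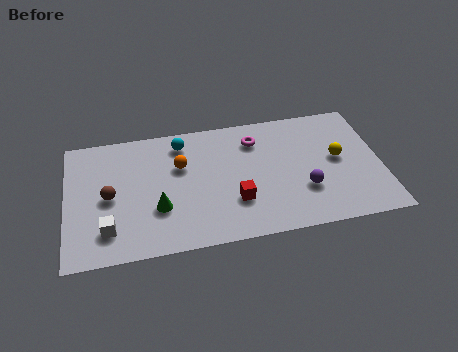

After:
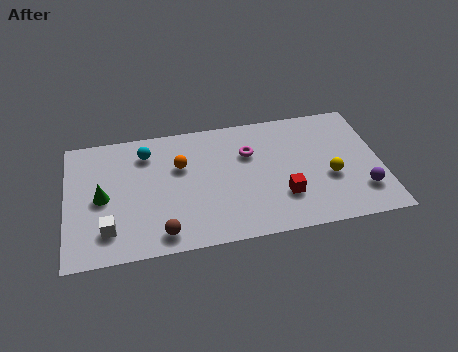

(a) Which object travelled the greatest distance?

the brown sphere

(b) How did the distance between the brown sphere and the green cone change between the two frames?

+1.2

The distance was about 2.2 in the first image and 3.4 in the second, so they moved 1.2 units further apart.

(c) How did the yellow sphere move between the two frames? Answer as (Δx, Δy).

(-0.4, -1.0)

From the two frames, the yellow sphere sits at roughly (11.4, 3.8) before and (11.0, 2.8) after.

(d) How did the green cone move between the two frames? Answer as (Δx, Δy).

(-2.3, 1.0)

The green cone was at about (3.8, 2.4) and moved to about (1.5, 3.4).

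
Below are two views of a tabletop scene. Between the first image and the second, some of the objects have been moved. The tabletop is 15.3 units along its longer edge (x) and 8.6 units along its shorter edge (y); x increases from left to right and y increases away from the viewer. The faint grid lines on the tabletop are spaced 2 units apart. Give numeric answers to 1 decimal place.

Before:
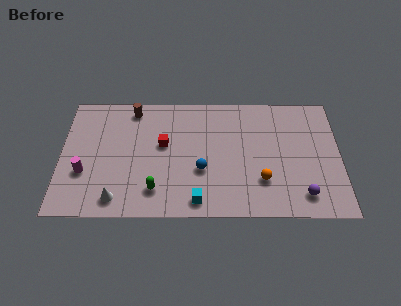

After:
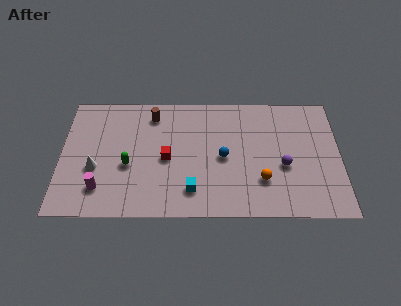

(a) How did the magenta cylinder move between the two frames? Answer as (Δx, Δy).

(0.9, -1.1)

The magenta cylinder was at about (1.3, 3.0) and moved to about (2.2, 1.9).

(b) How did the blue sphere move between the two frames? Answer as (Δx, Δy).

(1.2, 0.9)

The blue sphere started near (7.7, 3.2) and ended near (8.9, 4.1).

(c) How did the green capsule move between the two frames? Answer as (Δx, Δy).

(-1.5, 1.7)

The green capsule started near (5.2, 1.8) and ended near (3.7, 3.5).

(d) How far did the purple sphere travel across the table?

2.2

The purple sphere moved from about (13.2, 1.5) to (12.2, 3.5), a distance of √(1.0² + 2.0²) ≈ 2.2.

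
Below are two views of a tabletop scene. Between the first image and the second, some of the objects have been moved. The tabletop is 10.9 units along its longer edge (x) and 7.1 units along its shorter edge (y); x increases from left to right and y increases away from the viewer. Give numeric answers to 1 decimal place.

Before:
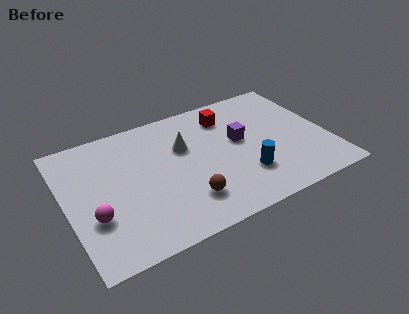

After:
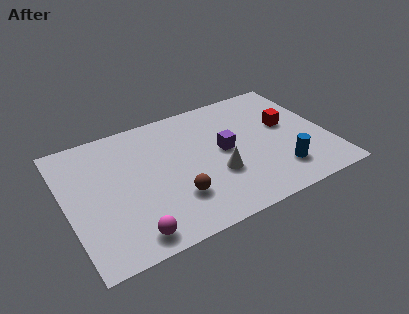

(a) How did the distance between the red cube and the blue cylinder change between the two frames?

-1.0

The distance was about 3.6 in the first image and 2.6 in the second, so they moved 1.0 units closer together.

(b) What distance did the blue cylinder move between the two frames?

1.5

The blue cylinder was near (7.2, 2.0) before and (8.6, 1.6) after, so it travelled √(1.4² + 0.4²) ≈ 1.5 units.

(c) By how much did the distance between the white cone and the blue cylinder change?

-0.7

Before: roughly 3.4 units apart; after: 2.7. That's 0.7 units closer together.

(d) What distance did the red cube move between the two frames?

2.7

The red cube moved from about (7.0, 5.6) to (9.3, 4.1), a distance of √(2.3² + 1.5²) ≈ 2.7.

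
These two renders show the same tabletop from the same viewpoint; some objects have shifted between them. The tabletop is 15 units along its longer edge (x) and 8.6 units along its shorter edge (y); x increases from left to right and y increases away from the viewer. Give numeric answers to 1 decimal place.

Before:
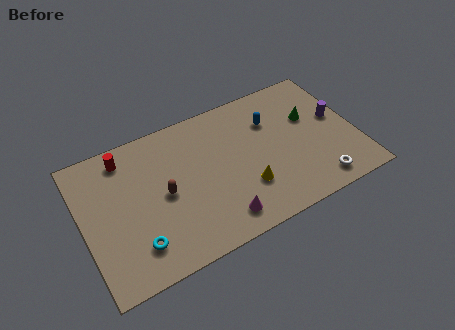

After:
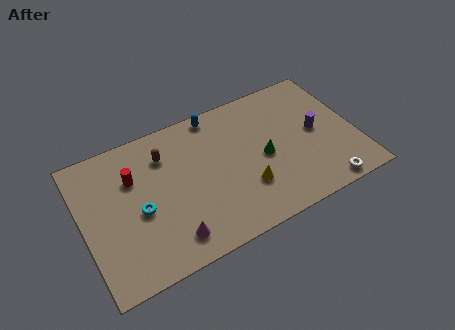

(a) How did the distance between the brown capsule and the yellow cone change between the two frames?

+1.0

Before: roughly 4.6 units apart; after: 5.6. That's 1.0 units further apart.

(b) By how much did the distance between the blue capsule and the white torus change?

+3.4

The distance was about 5.3 in the first image and 8.7 in the second, so they moved 3.4 units further apart.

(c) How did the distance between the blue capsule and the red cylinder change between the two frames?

-2.9

The distance was about 8.1 in the first image and 5.2 in the second, so they moved 2.9 units closer together.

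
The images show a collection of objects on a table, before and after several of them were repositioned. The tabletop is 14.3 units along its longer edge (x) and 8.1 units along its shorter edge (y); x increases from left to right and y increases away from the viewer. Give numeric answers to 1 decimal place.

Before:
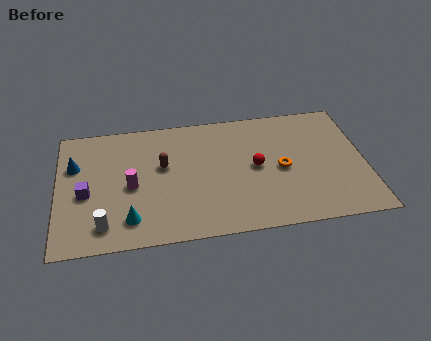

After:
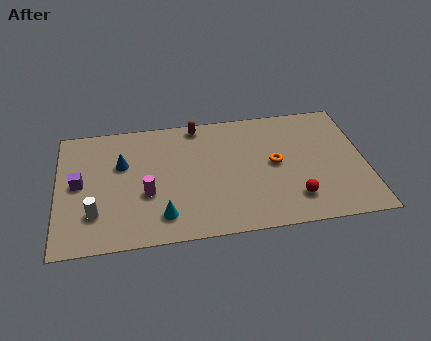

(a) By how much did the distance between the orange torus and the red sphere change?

+1.3

The distance was about 1.2 in the first image and 2.5 in the second, so they moved 1.3 units further apart.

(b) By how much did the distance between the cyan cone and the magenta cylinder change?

-0.4

The distance was about 2.1 in the first image and 1.7 in the second, so they moved 0.4 units closer together.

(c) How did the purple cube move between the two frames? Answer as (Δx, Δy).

(-0.3, 0.7)

From the two frames, the purple cube sits at roughly (1.3, 3.5) before and (1.0, 4.2) after.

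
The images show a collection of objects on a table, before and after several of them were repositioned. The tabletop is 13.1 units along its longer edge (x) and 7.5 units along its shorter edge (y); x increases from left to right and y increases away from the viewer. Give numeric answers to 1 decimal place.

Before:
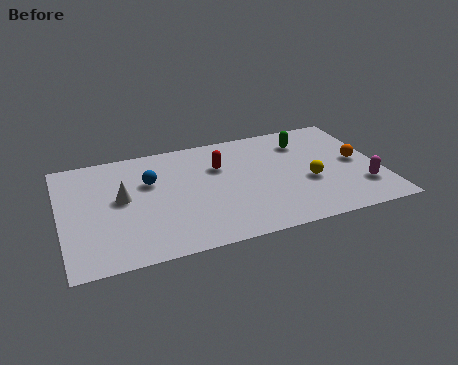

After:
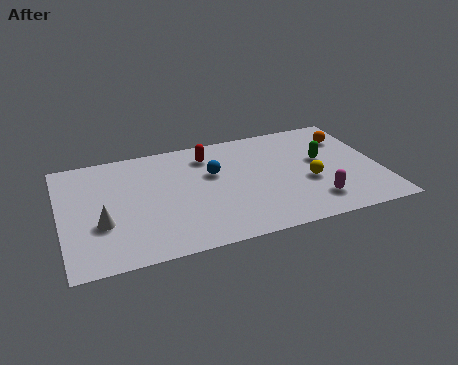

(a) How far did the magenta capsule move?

2.0

The magenta capsule moved from about (12.2, 2.0) to (10.2, 1.6), a distance of √(2.0² + 0.4²) ≈ 2.0.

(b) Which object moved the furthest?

the blue sphere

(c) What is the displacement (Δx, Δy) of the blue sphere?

(2.6, -0.2)

From the two frames, the blue sphere sits at roughly (3.7, 4.9) before and (6.3, 4.7) after.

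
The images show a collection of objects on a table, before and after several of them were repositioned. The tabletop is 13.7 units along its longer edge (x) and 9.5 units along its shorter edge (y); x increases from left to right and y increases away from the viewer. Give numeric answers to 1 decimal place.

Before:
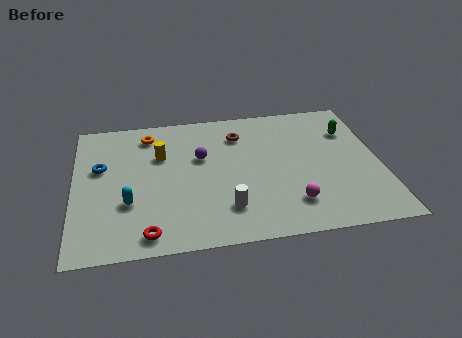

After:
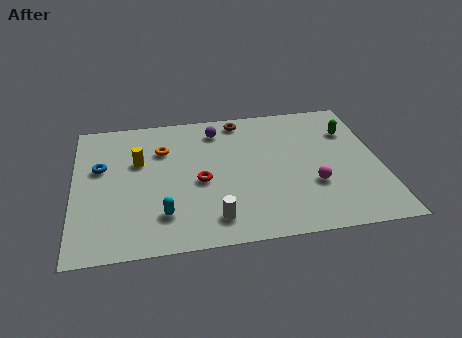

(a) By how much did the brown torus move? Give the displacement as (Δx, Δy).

(0.1, 1.1)

The brown torus was at about (7.5, 7.3) and moved to about (7.6, 8.4).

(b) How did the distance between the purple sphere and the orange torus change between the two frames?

-0.3

The distance was about 3.0 in the first image and 2.7 in the second, so they moved 0.3 units closer together.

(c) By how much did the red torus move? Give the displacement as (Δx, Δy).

(2.4, 3.1)

The red torus started near (3.2, 1.1) and ended near (5.6, 4.2).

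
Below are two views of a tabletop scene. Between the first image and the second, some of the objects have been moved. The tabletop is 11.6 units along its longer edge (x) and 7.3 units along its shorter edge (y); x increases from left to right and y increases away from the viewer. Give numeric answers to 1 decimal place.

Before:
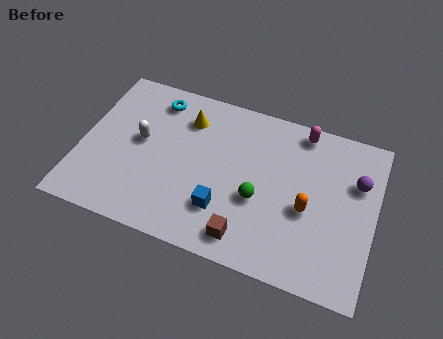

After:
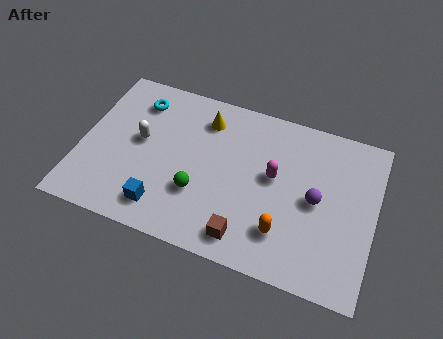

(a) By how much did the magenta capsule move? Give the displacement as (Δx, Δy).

(-0.9, -2.4)

From the two frames, the magenta capsule sits at roughly (8.5, 6.5) before and (7.6, 4.1) after.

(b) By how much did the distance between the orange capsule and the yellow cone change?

-0.3

Before: roughly 5.6 units apart; after: 5.3. That's 0.3 units closer together.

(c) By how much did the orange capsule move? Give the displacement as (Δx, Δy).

(-0.8, -1.3)

The orange capsule was at about (9.0, 3.1) and moved to about (8.2, 1.8).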